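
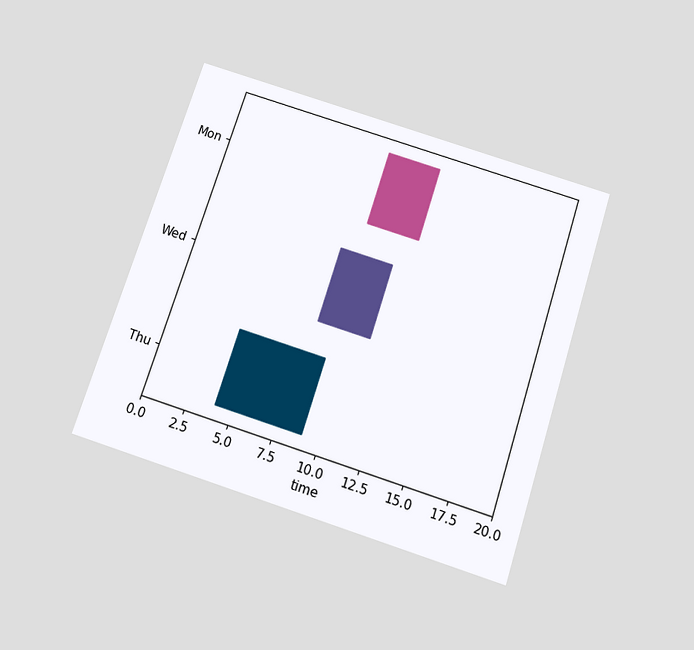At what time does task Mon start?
The chart is tilted about 18° clockwise and viewed slightly from below. The Mon bar begins at t=9.

9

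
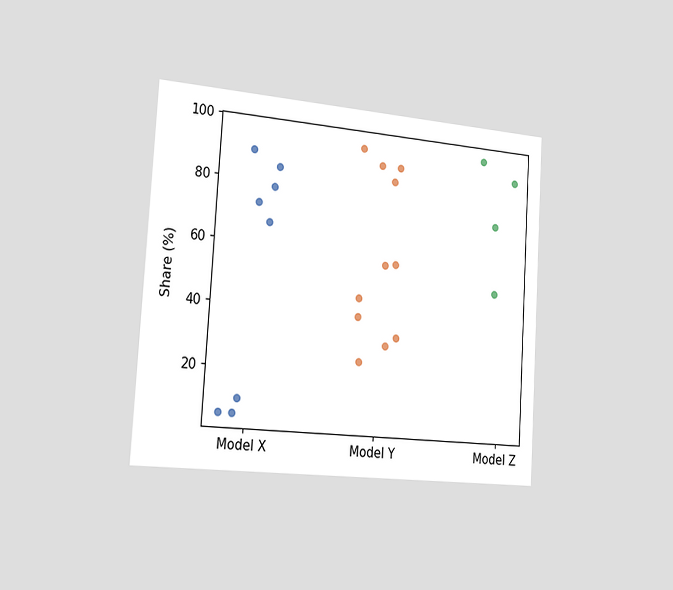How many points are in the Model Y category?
11

The chart is tilted about 4° clockwise and viewed slightly from the left. Counting the markers in the Model Y column gives 11.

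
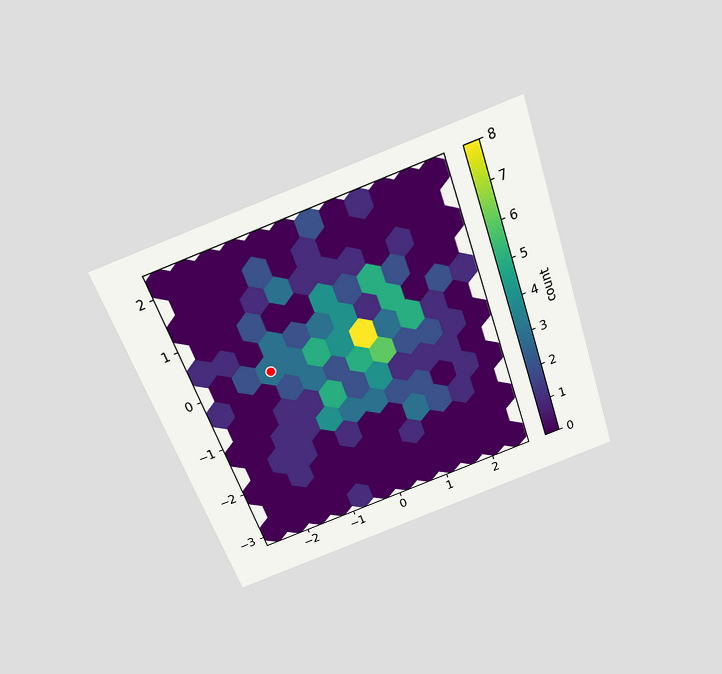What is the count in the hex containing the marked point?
The chart is tilted about 19° counter-clockwise and viewed slightly from above. The marked hex reads 3 on the colorbar.

3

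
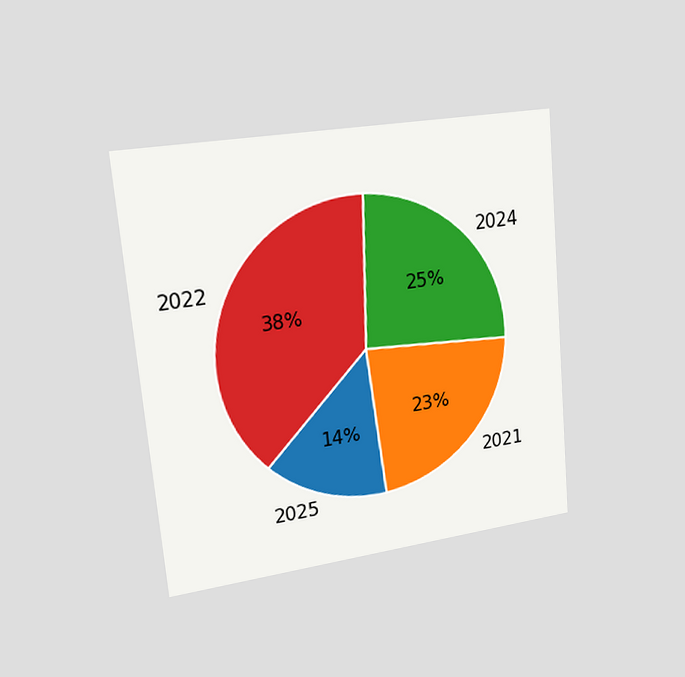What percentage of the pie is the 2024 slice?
The chart is tilted about 5° counter-clockwise and viewed slightly from the left. The 2024 slice takes up 25% of the pie.

25%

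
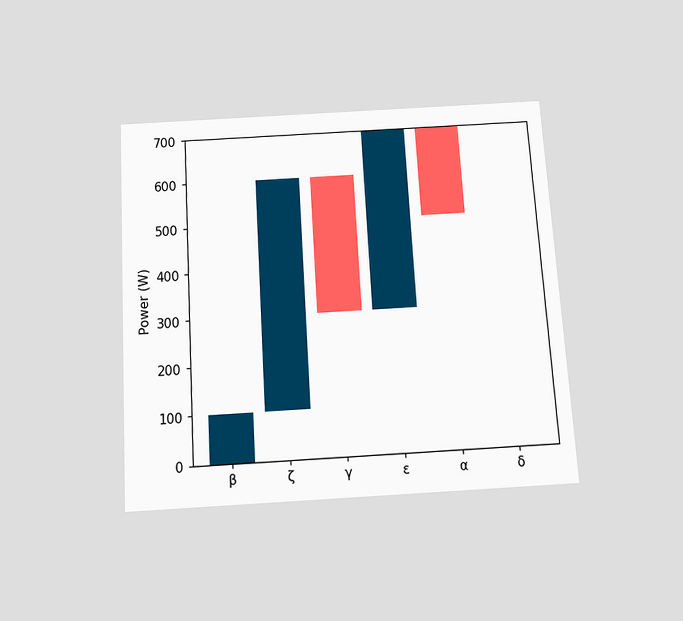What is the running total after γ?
The chart is tilted about 3° counter-clockwise and viewed slightly from below. After γ the running total reaches 300W.

300W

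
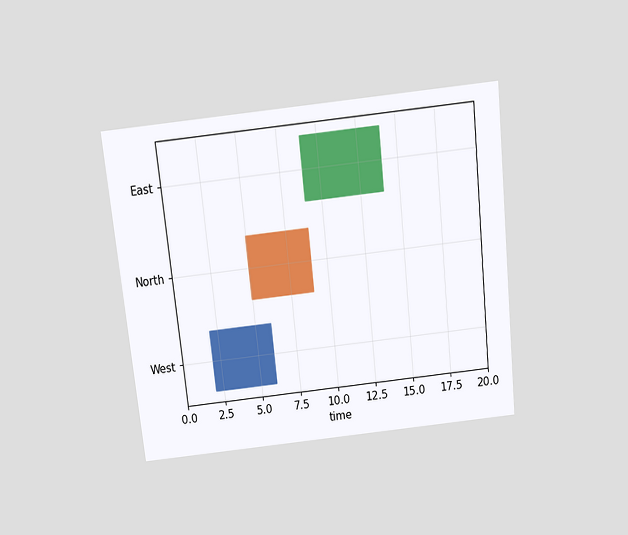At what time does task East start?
9

The chart is tilted about 6° counter-clockwise and viewed slightly from above. The East bar begins at t=9.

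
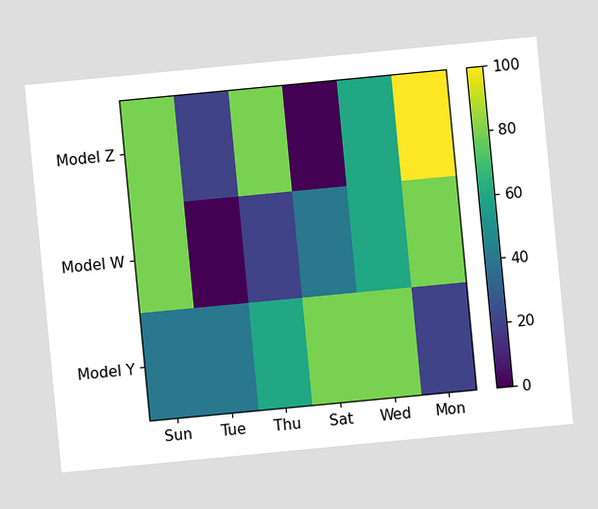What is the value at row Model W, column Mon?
The chart is tilted about 5° counter-clockwise. Matching cell (Model W, Mon) against the colorbar gives 80.

80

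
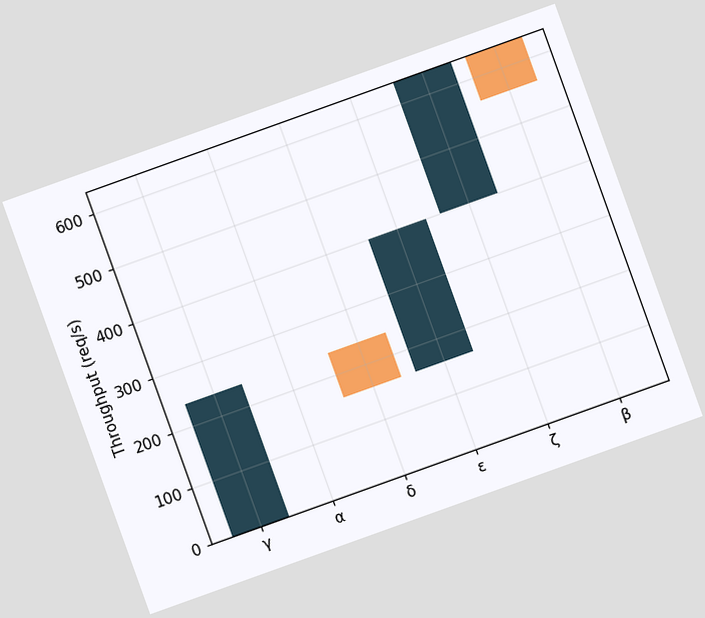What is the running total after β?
The chart is tilted about 20° counter-clockwise. After β the running total reaches 560req/s.

560req/s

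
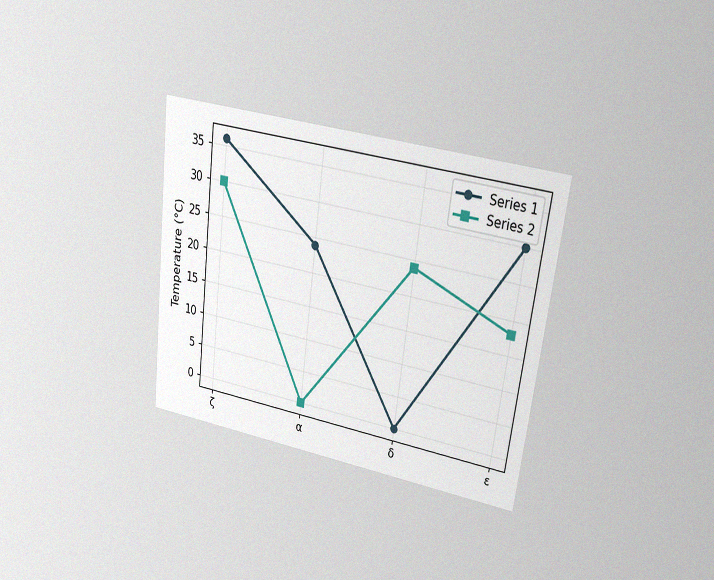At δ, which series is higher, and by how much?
Series 2, by 24°C

The chart is tilted about 7° clockwise and viewed at a slight angle, with some photo noise. At δ, Series 2 sits above the other line by 24°C.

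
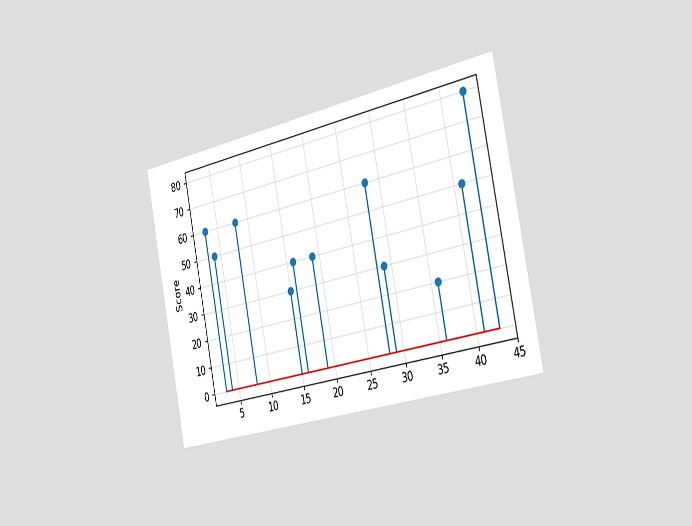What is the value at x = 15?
30

The chart is tilted about 11° counter-clockwise and viewed slightly from the right. The stem at x=15 reaches 30.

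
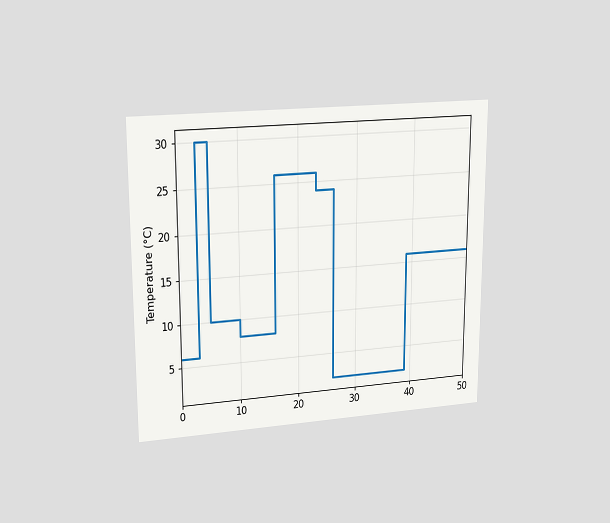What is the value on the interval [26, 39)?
2°C

The chart is viewed at a slight angle. On [26, 39) the step sits at 2°C.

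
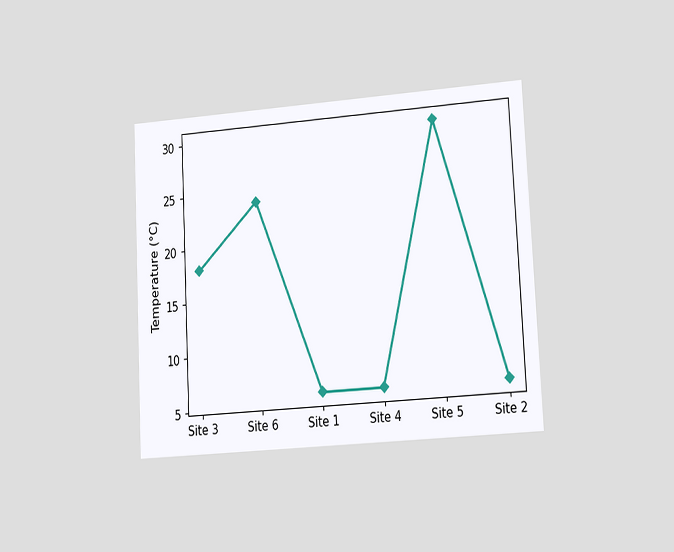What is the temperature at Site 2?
The chart is tilted about 3° counter-clockwise and viewed slightly from the right. At Site 2, the line is at 6°C.

6°C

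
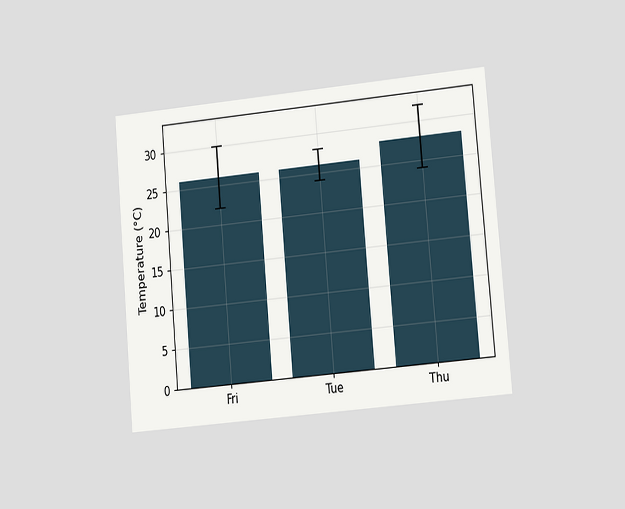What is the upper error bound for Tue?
28°C

The chart is tilted about 5° counter-clockwise and viewed slightly from the right. The Tue bar's upper whisker reaches 28°C.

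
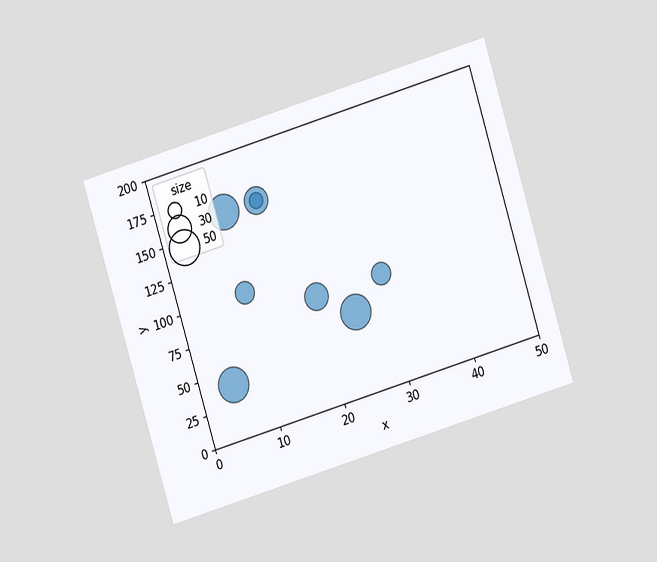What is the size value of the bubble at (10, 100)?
The chart is tilted about 17° counter-clockwise and viewed at a slight angle. Matching the bubble at (10, 100) against the size legend gives 20.

20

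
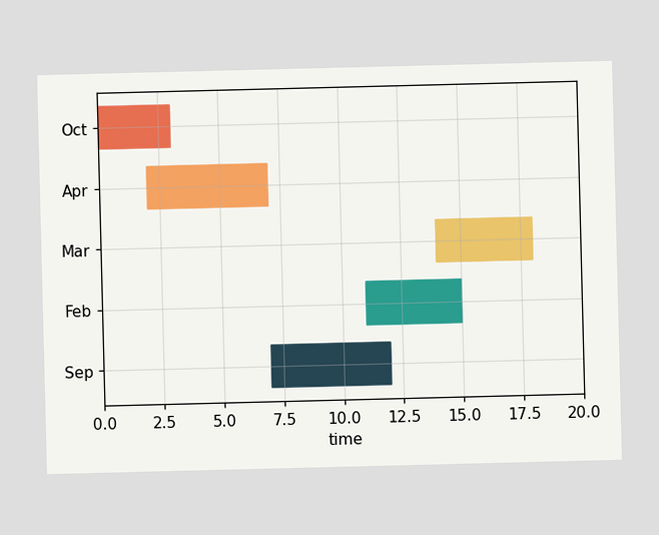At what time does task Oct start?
The Oct bar begins at t=0.

0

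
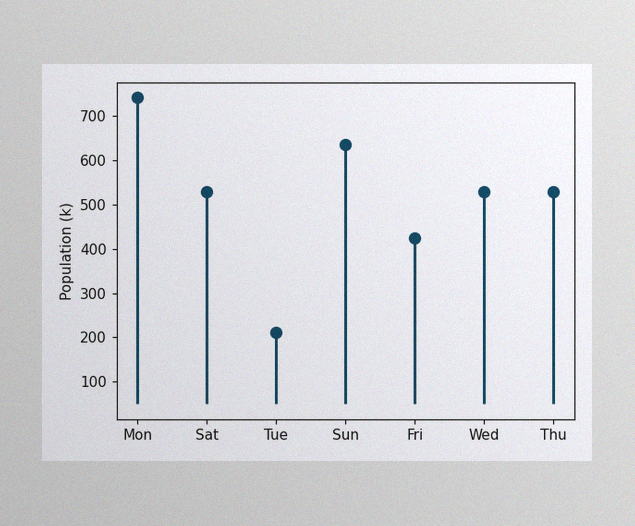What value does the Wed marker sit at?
The image has some photo noise and uneven lighting. The Wed marker sits at 530k.

530k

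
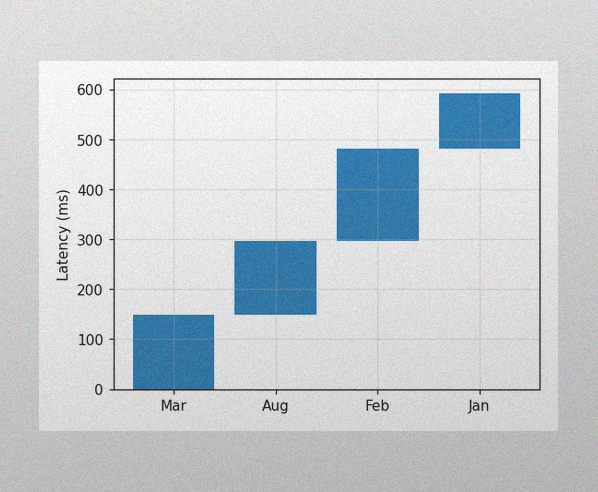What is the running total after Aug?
296ms

The image has some photo noise and uneven lighting. After Aug the running total reaches 296ms.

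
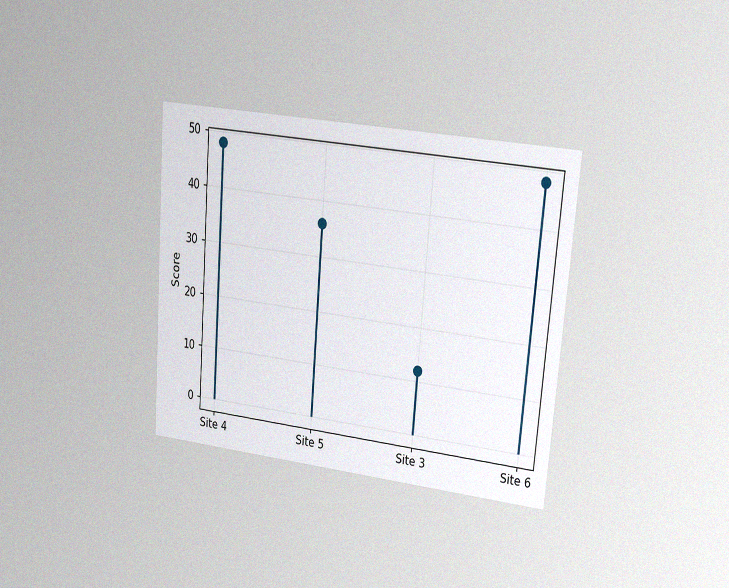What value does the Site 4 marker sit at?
The chart is tilted about 5° clockwise and viewed at a slight angle, with some photo noise. The Site 4 marker sits at 48.

48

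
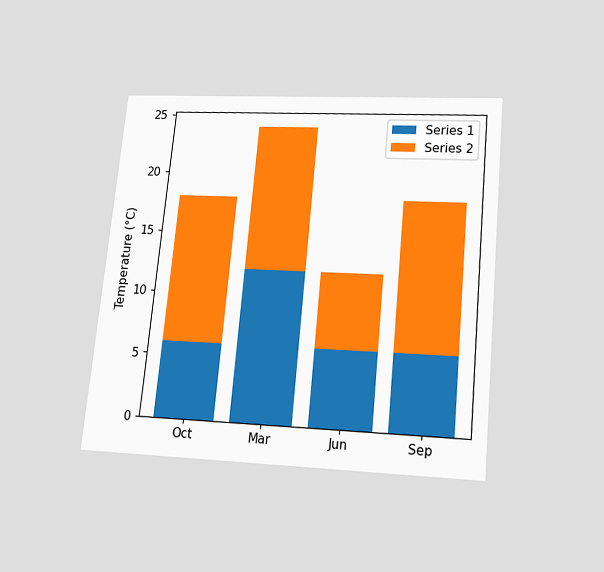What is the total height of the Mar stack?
24°C

The chart is tilted about 5° clockwise and viewed slightly from below. The Mar stack's top reaches 24°C on the y-axis.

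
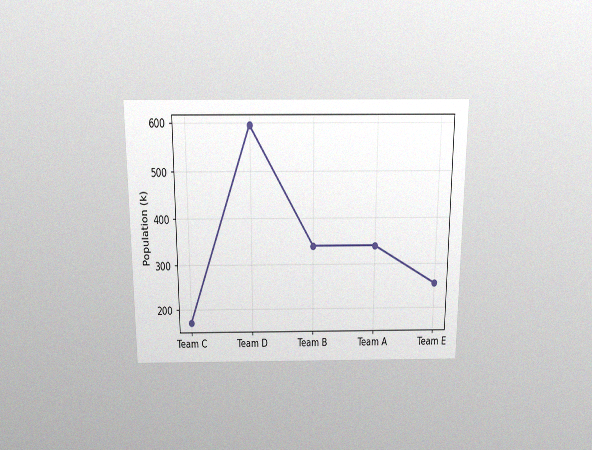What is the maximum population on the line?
The chart is viewed slightly from above, with some photo noise. The highest point is at Team D, and reading across to the y-axis gives 595k.

595k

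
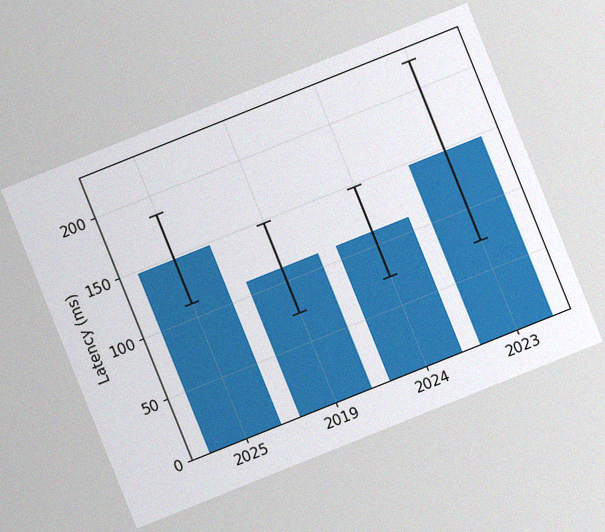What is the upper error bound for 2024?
The chart is tilted about 22° counter-clockwise, with some photo noise. The 2024 bar's upper whisker reaches 148ms.

148ms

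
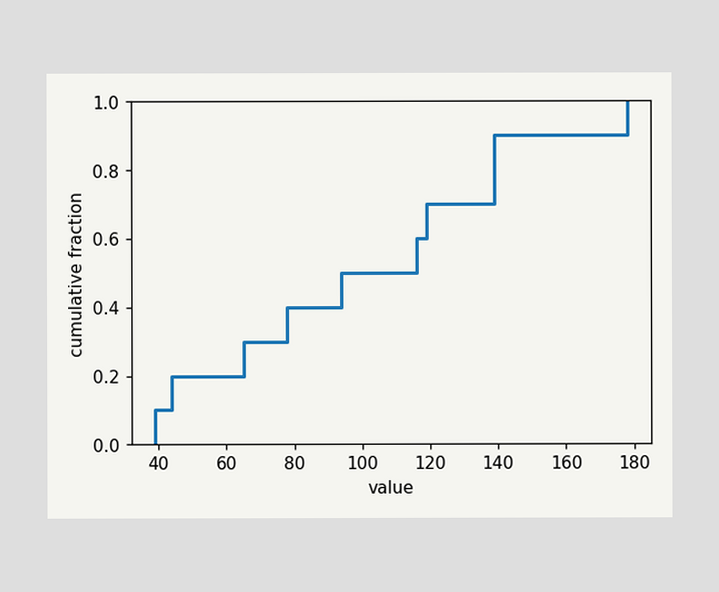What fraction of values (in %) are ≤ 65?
30%

At x=65 the ECDF step is at 30%.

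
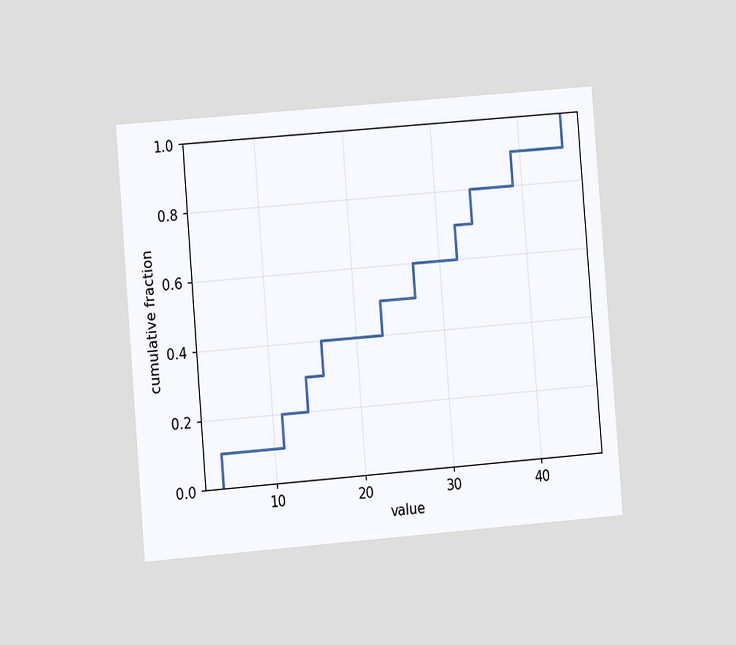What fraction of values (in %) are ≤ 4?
The chart is tilted about 5° counter-clockwise and viewed at a slight angle. At x=4 the ECDF step is at 10%.

10%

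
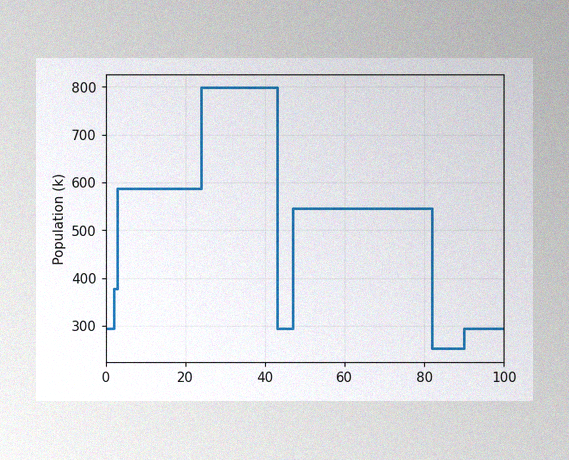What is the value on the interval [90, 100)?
The image has some photo noise and uneven lighting. On [90, 100) the step sits at 294k.

294k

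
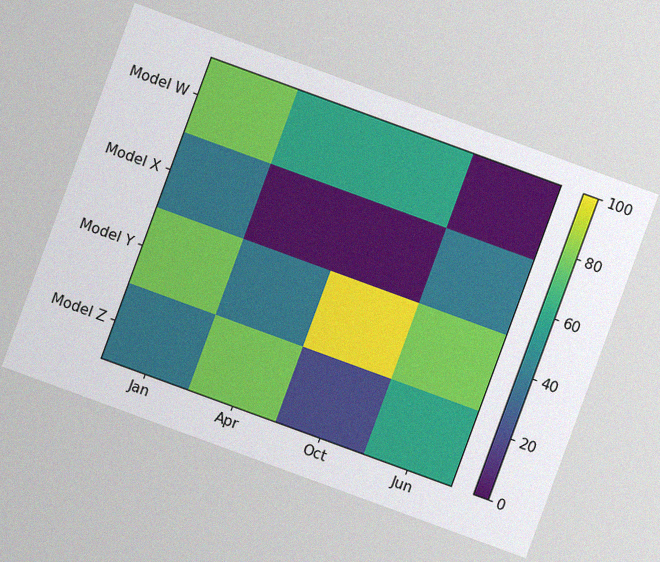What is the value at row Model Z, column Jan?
40

The chart is tilted about 20° clockwise, with some photo noise. Matching cell (Model Z, Jan) against the colorbar gives 40.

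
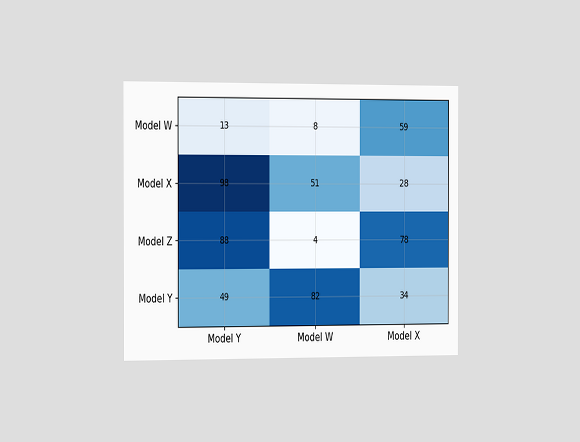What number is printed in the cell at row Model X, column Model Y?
The chart is viewed slightly from the left. The (Model X, Model Y) cell reads 98.

98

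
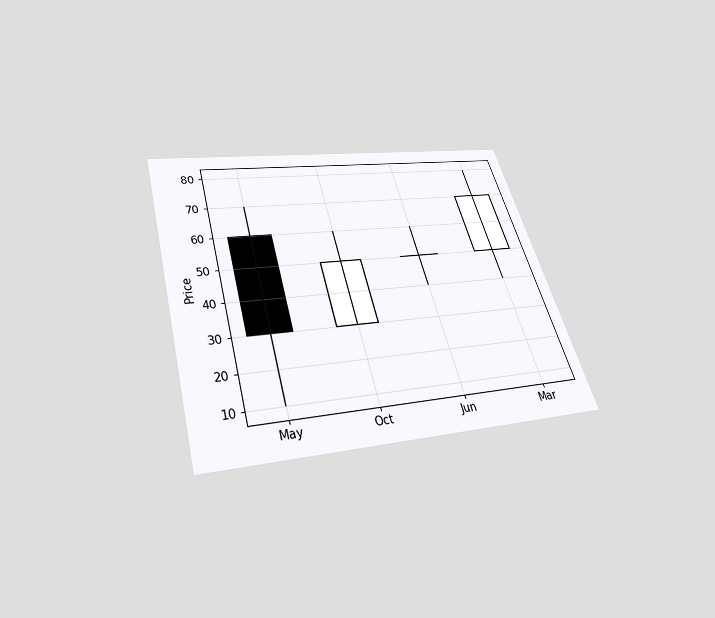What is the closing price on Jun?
50

The chart is tilted about 16° counter-clockwise and viewed slightly from below. The Jun candle closes at 50.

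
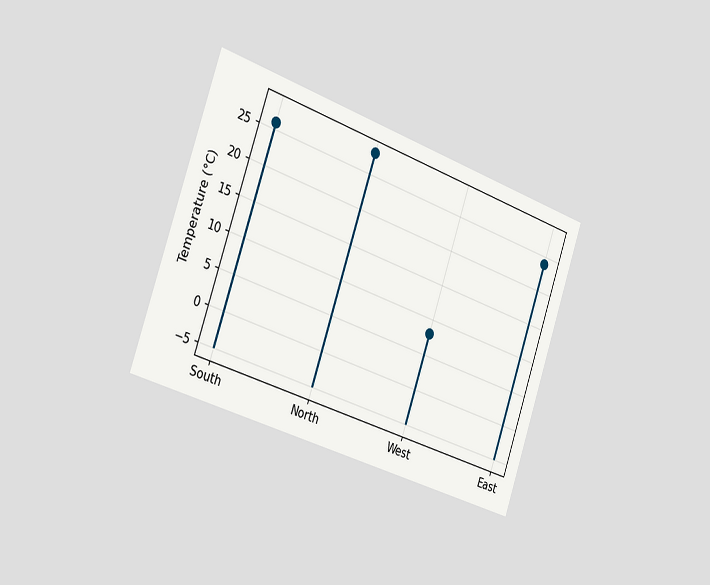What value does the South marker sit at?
26°C

The chart is tilted about 19° clockwise and viewed slightly from the left. The South marker sits at 26°C.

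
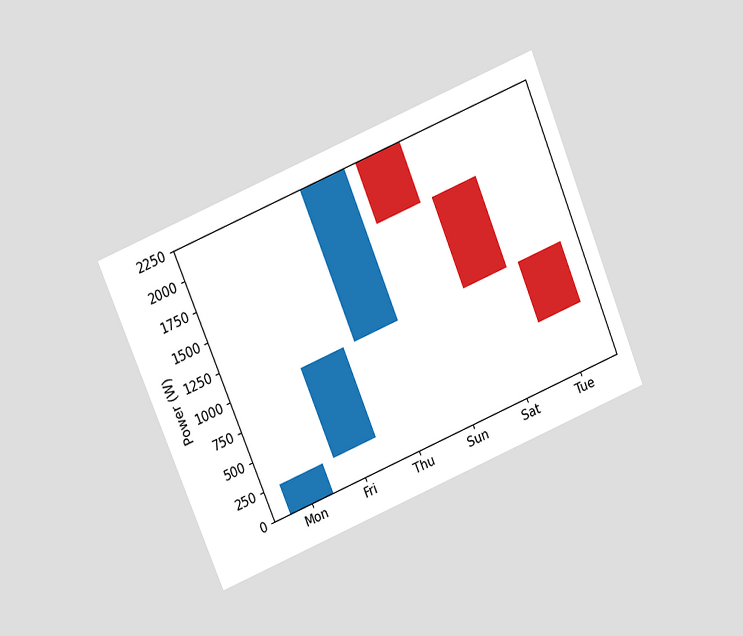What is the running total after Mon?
250W

The chart is tilted about 23° counter-clockwise and viewed at a slight angle. After Mon the running total reaches 250W.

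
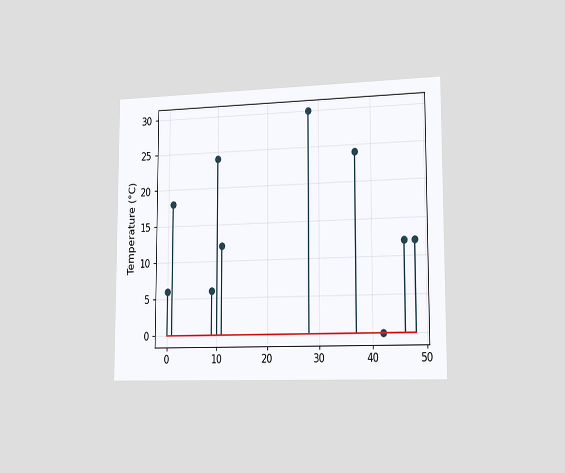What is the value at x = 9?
6°C

The chart is viewed slightly from the right. The stem at x=9 reaches 6°C.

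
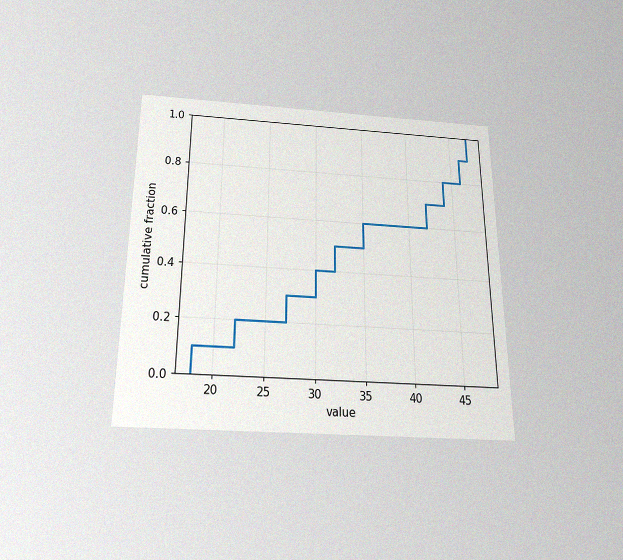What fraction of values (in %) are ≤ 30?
The chart is viewed slightly from below, with some photo noise. At x=30 the ECDF step is at 40%.

40%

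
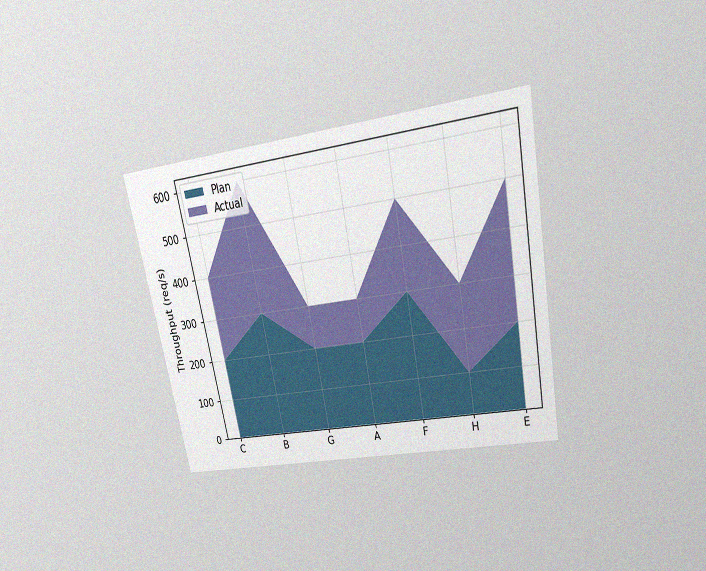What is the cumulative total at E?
500req/s

The chart is tilted about 11° counter-clockwise and viewed slightly from above, with some photo noise. The stacked total at E reaches 500req/s.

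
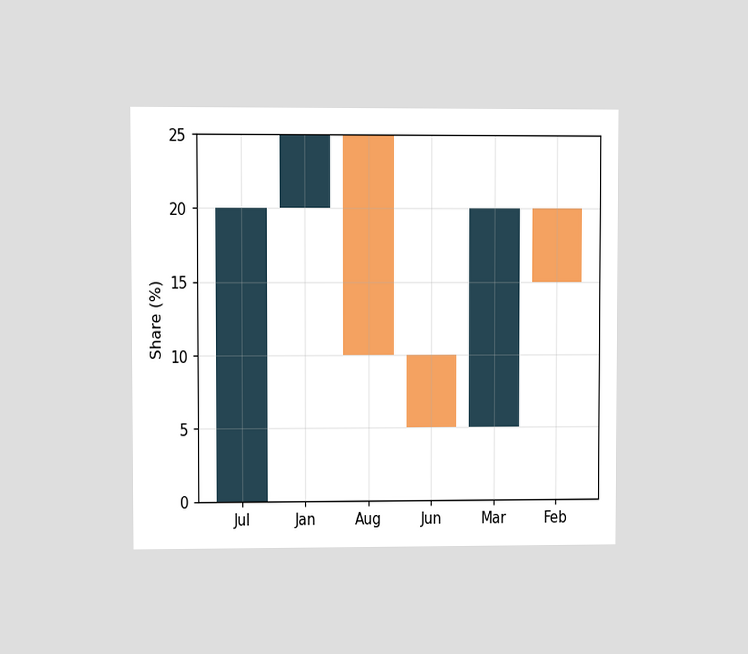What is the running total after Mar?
The chart is viewed at a slight angle. After Mar the running total reaches 20%.

20%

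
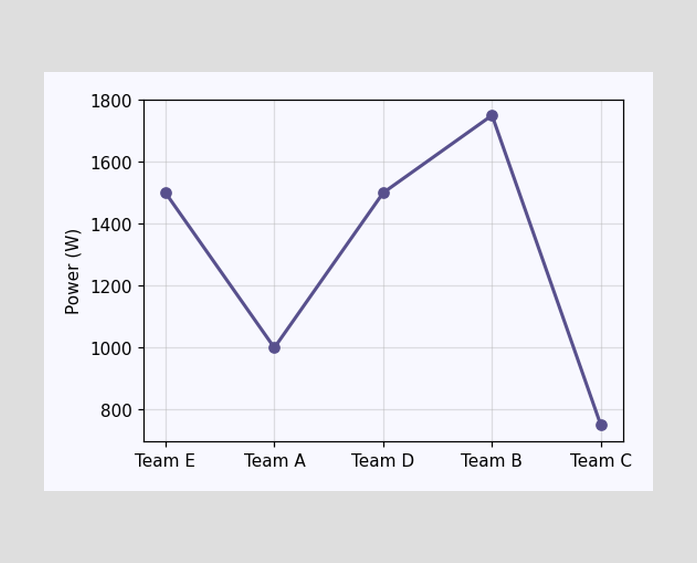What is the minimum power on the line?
The lowest point is at Team C, and reading across to the y-axis gives 750W.

750W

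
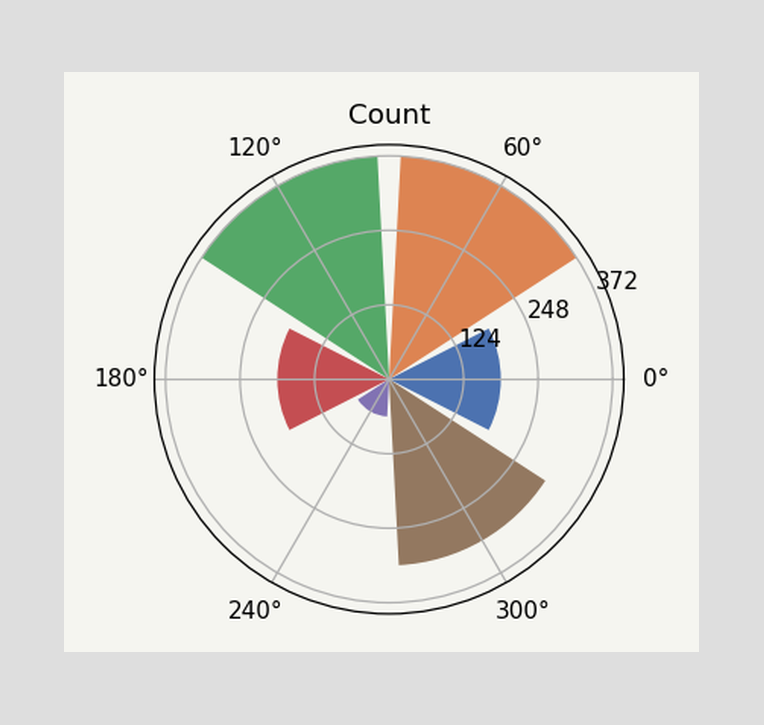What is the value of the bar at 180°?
The bar at 180° reaches 186 on the radial axis.

186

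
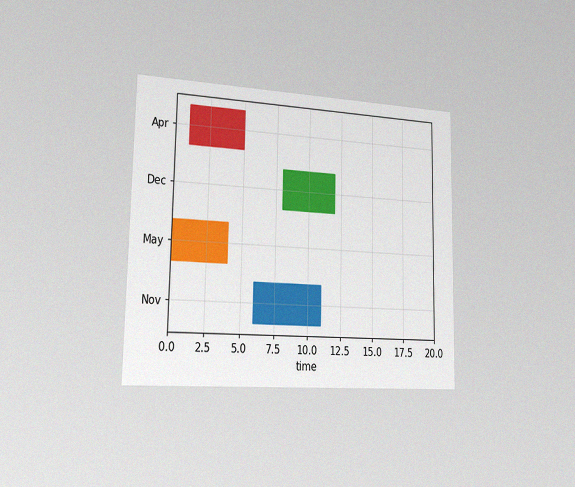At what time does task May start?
The chart is viewed slightly from the left, with some photo noise. The May bar begins at t=0.

0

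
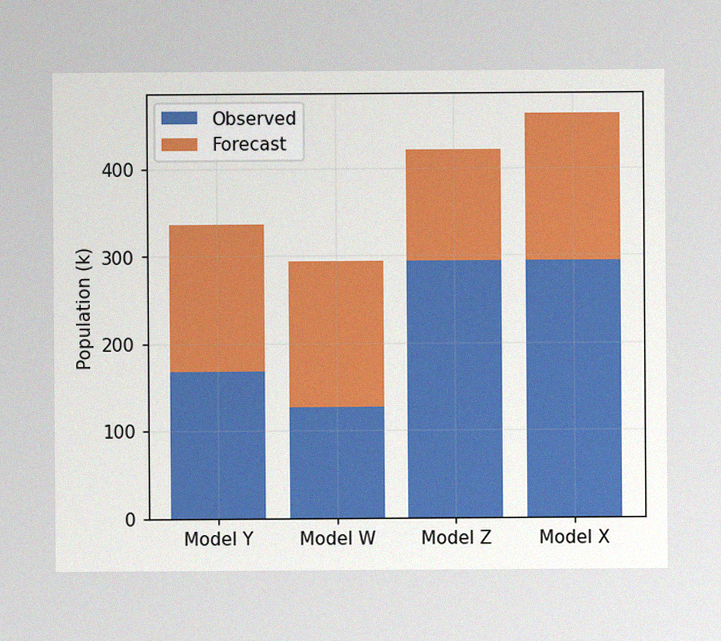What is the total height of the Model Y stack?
The image has some photo noise and uneven lighting. The Model Y stack's top reaches 336k on the y-axis.

336k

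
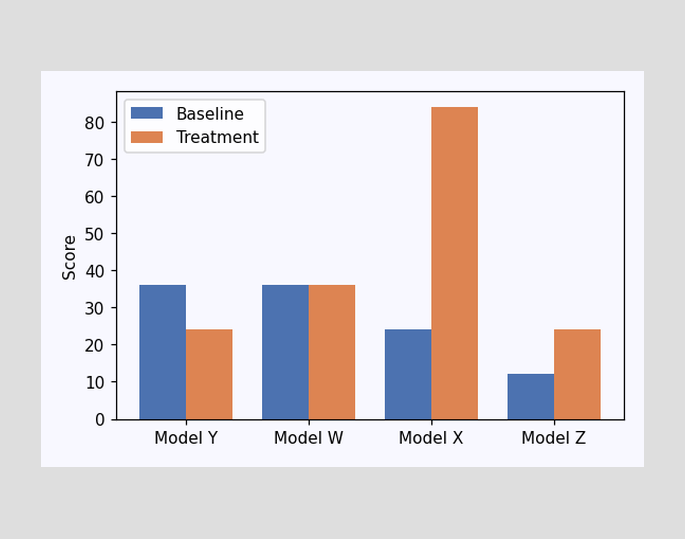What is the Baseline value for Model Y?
The Baseline bar at Model Y reaches 36 on the y-axis.

36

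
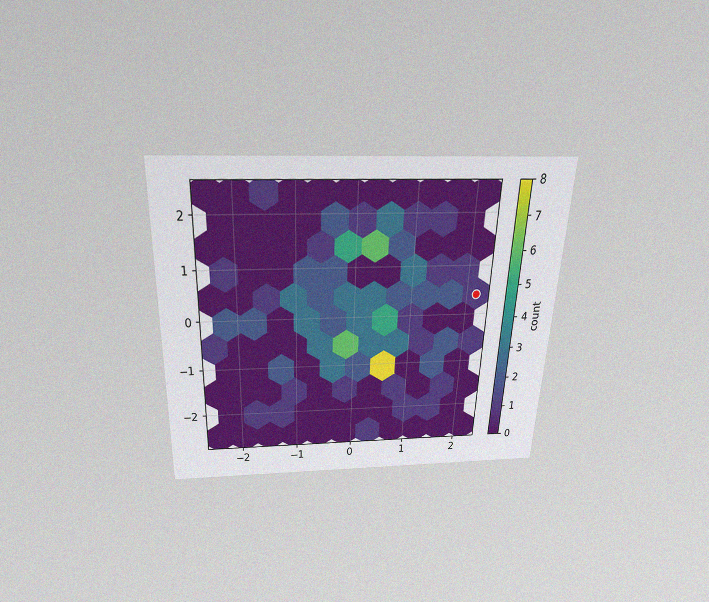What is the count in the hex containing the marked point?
1

The chart is tilted about 2° clockwise and viewed slightly from above, with some photo noise. The marked hex reads 1 on the colorbar.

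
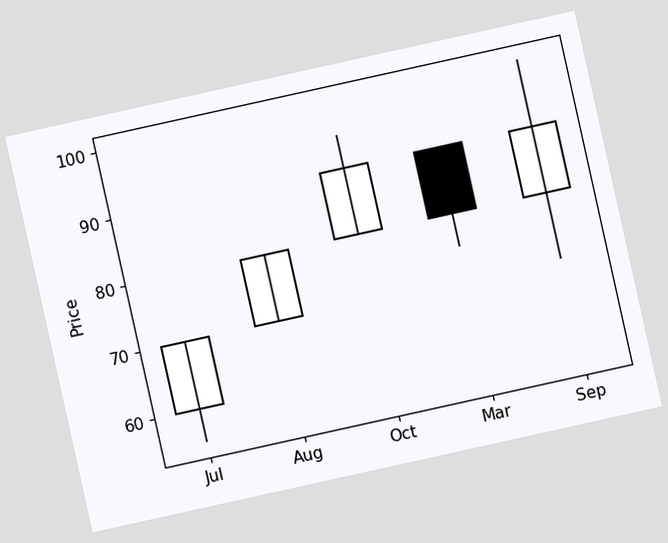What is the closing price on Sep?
The chart is tilted about 12° counter-clockwise. The Sep candle closes at 90.

90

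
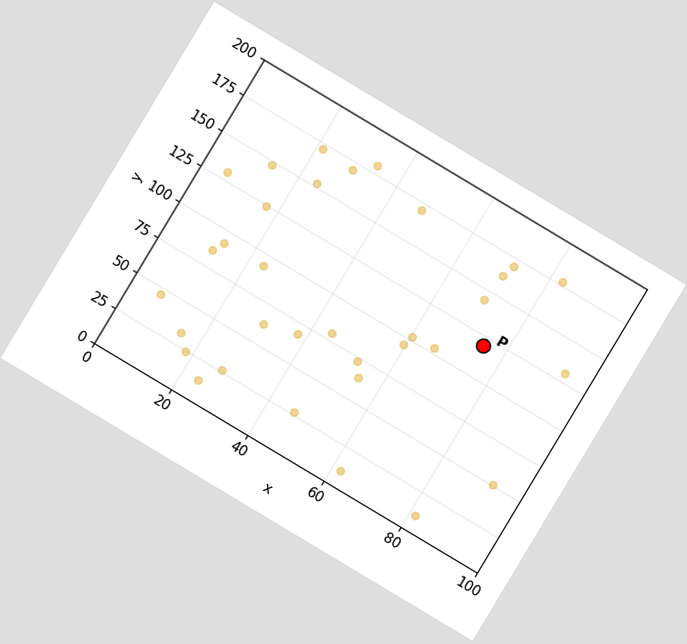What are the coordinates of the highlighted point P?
(75, 120)

The chart is tilted about 31° clockwise. Following the gridlines from P to each axis, P sits at (75, 120).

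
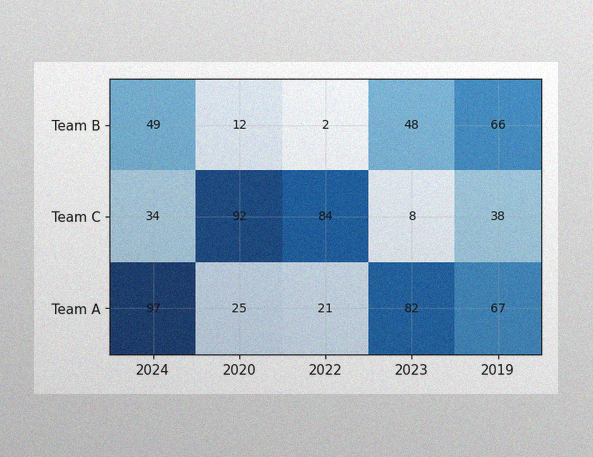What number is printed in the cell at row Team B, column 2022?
The image has some photo noise and uneven lighting. The (Team B, 2022) cell reads 2.

2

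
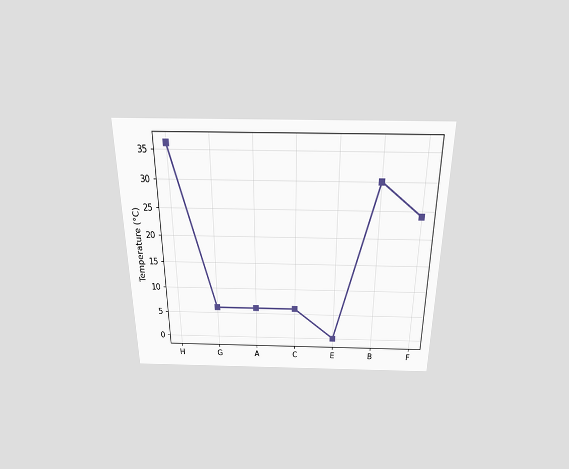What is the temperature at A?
The chart is viewed slightly from above. At A, the line is at 6°C.

6°C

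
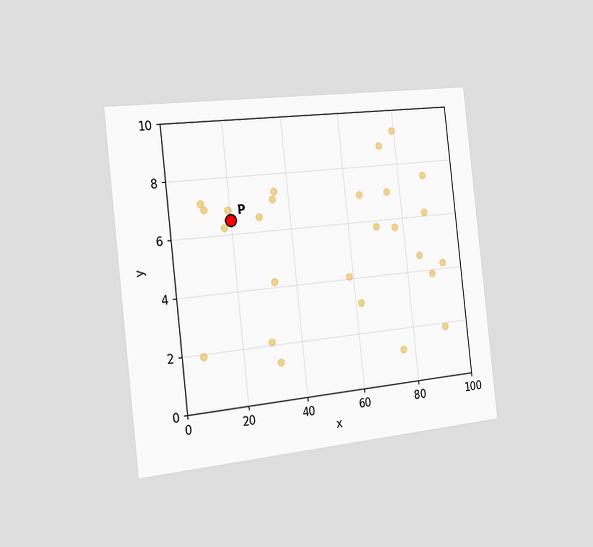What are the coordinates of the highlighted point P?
The chart is tilted about 6° counter-clockwise and viewed slightly from the left. Following the gridlines from P to each axis, P sits at (20, 6.5).

(20, 6.5)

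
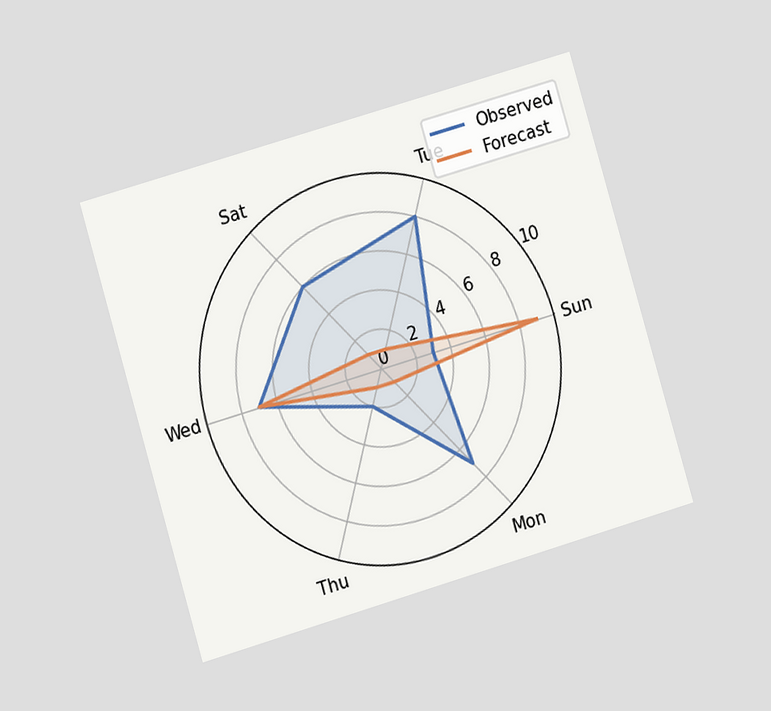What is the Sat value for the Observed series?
The chart is tilted about 16° counter-clockwise and viewed at a slight angle. On the Sat axis, Observed reaches 6.

6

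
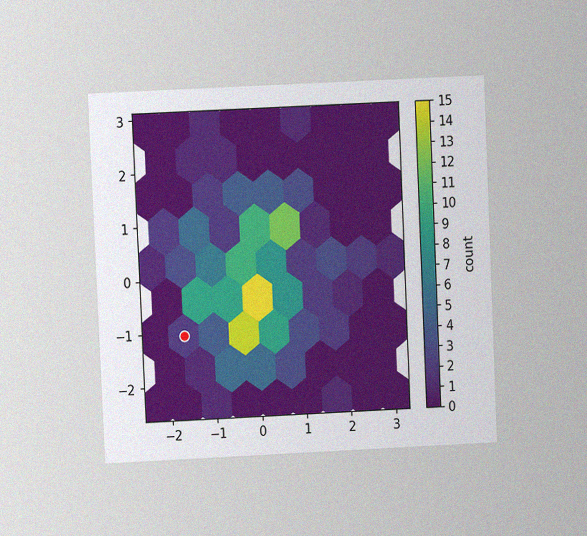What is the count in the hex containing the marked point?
The chart is tilted about 3° counter-clockwise and viewed at a slight angle, with some photo noise. The marked hex reads 2 on the colorbar.

2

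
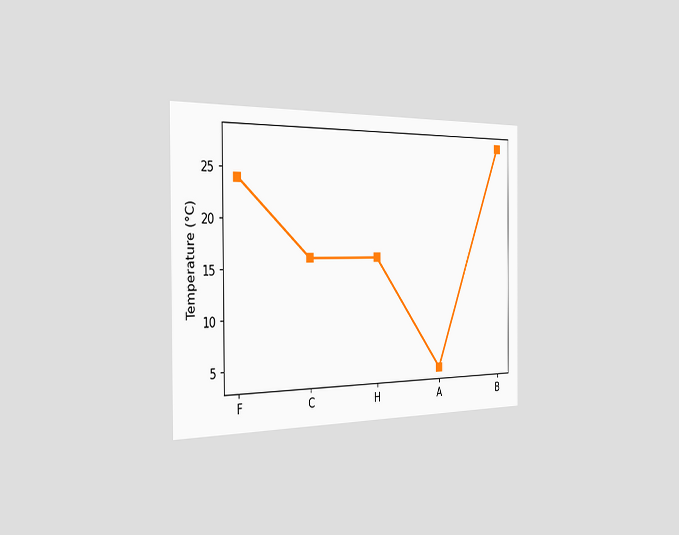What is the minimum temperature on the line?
The chart is viewed slightly from the left. The lowest point is at A, and reading across to the y-axis gives 4°C.

4°C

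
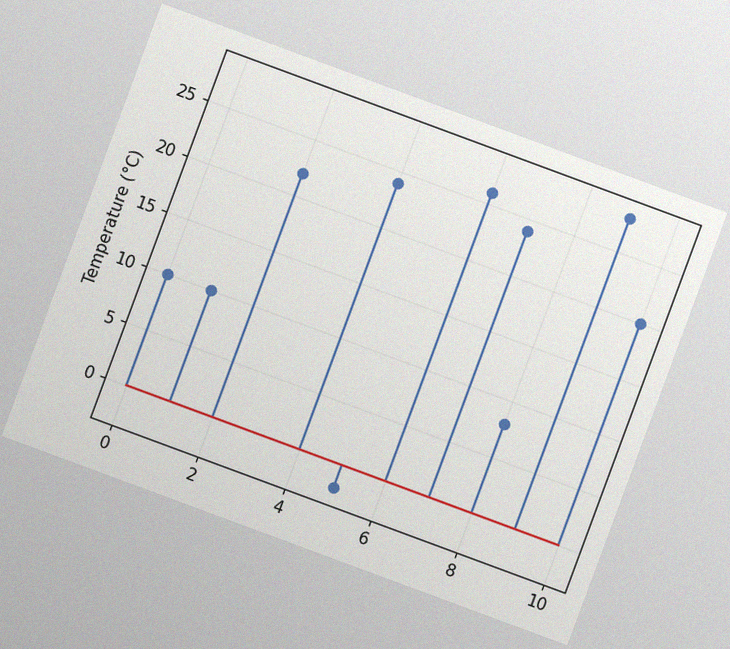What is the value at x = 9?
The chart is tilted about 20° clockwise, with some photo noise. The stem at x=9 reaches 28°C.

28°C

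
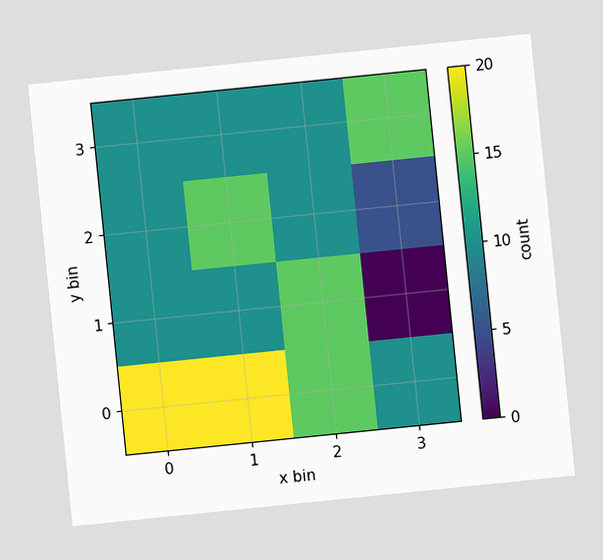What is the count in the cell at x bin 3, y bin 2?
The chart is tilted about 6° counter-clockwise. Matching the cell (3, 2) against the colorbar gives 5.

5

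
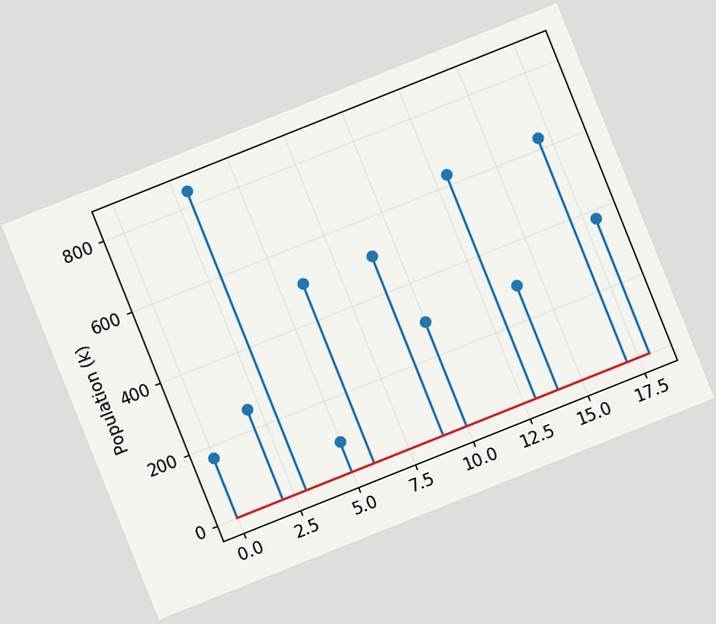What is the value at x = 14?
294k

The chart is tilted about 22° counter-clockwise. The stem at x=14 reaches 294k.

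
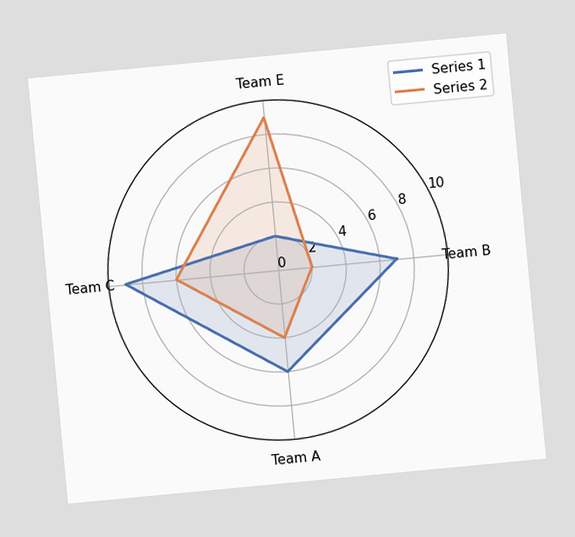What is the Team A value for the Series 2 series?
The chart is tilted about 5° counter-clockwise. On the Team A axis, Series 2 reaches 4.

4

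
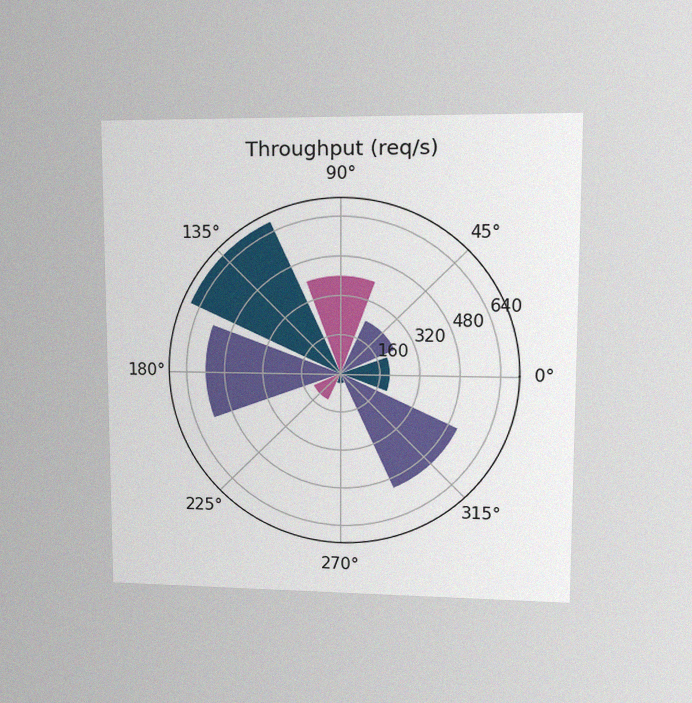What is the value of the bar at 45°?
240req/s

The chart is viewed at a slight angle, with some photo noise. The bar at 45° reaches 240req/s on the radial axis.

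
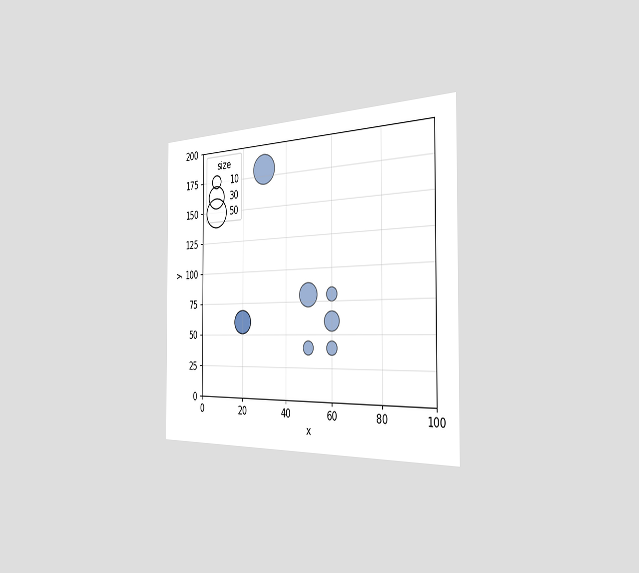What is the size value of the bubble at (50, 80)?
The chart is viewed slightly from the right. Matching the bubble at (50, 80) against the size legend gives 30.

30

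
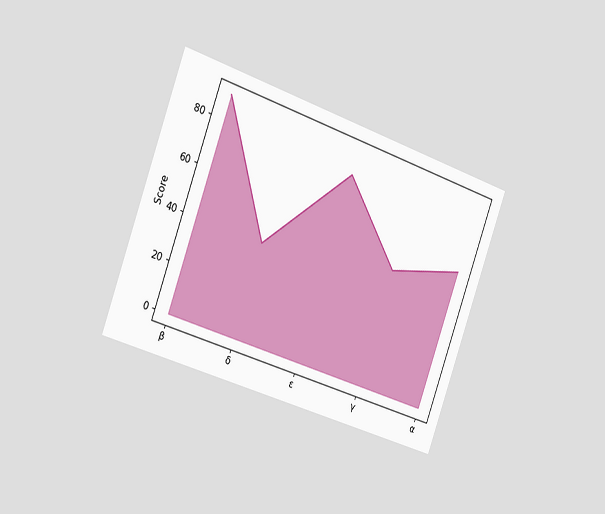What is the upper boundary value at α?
60

The chart is tilted about 20° clockwise and viewed slightly from the left. At α the upper boundary is at 60.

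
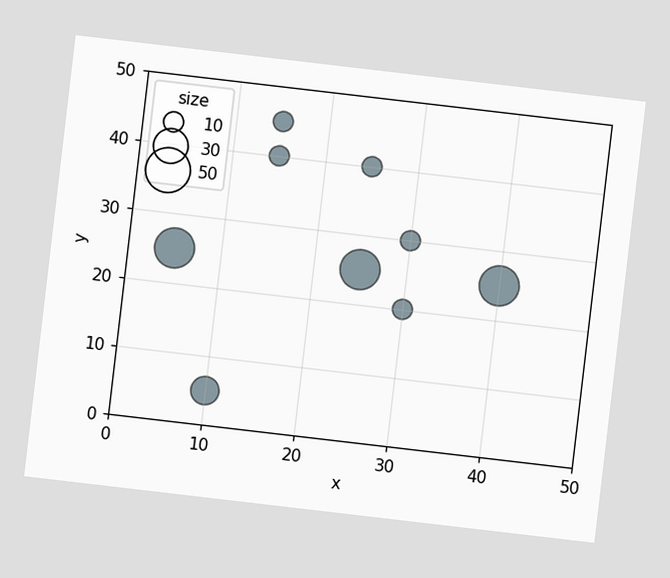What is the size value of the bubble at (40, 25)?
The chart is tilted about 7° clockwise. Matching the bubble at (40, 25) against the size legend gives 40.

40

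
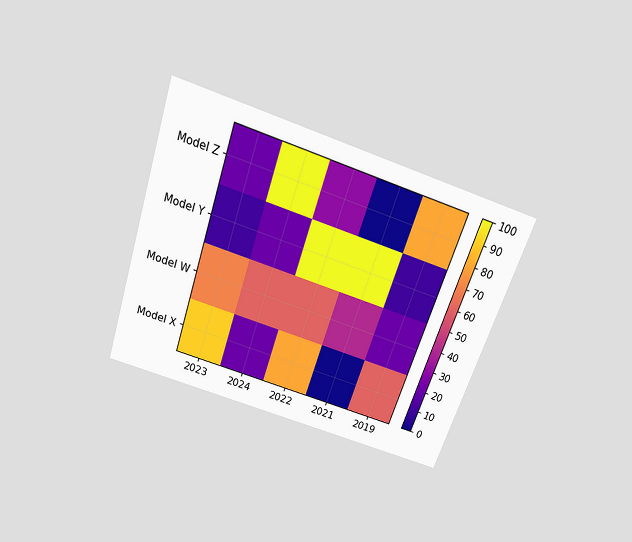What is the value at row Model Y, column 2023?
10

The chart is tilted about 19° clockwise and viewed slightly from above. Matching cell (Model Y, 2023) against the colorbar gives 10.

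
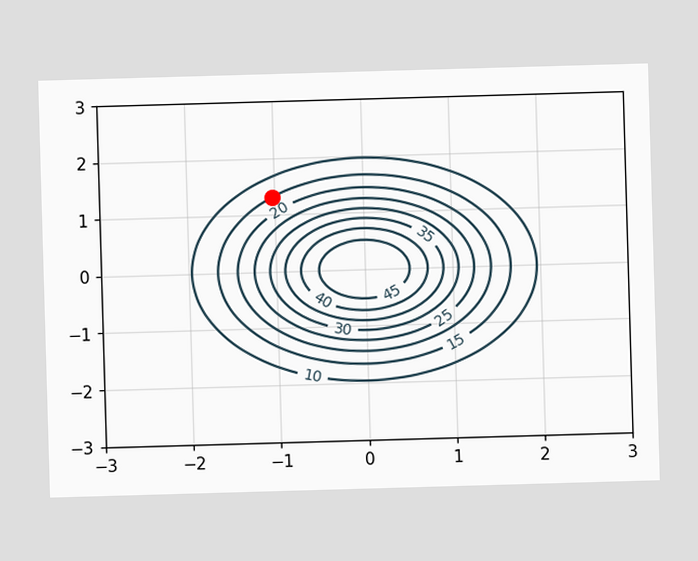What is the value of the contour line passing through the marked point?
The marked point sits on the contour labelled 15.

15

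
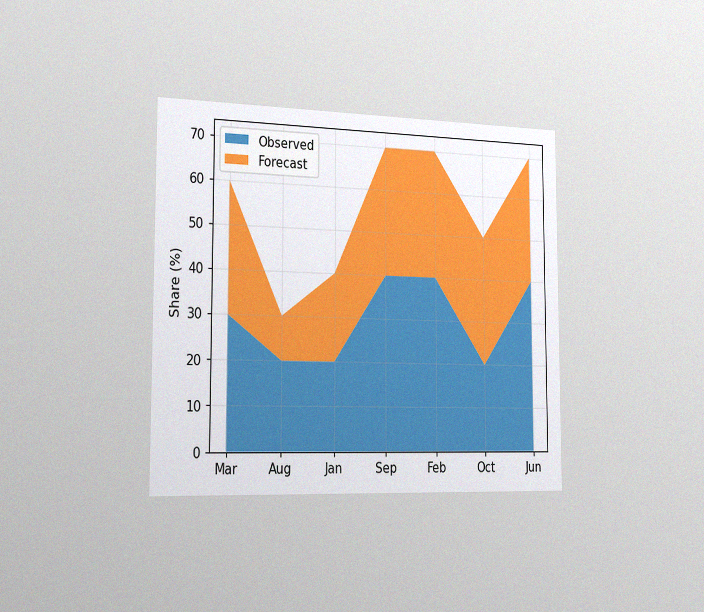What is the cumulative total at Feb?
The chart is viewed slightly from the left, with some photo noise. The stacked total at Feb reaches 70%.

70%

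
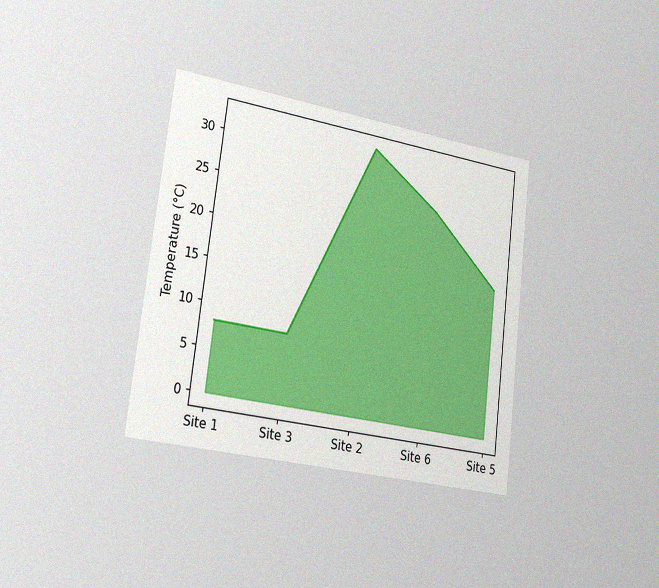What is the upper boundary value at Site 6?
The chart is tilted about 7° clockwise and viewed slightly from the left, with some photo noise. At Site 6 the upper boundary is at 26°C.

26°C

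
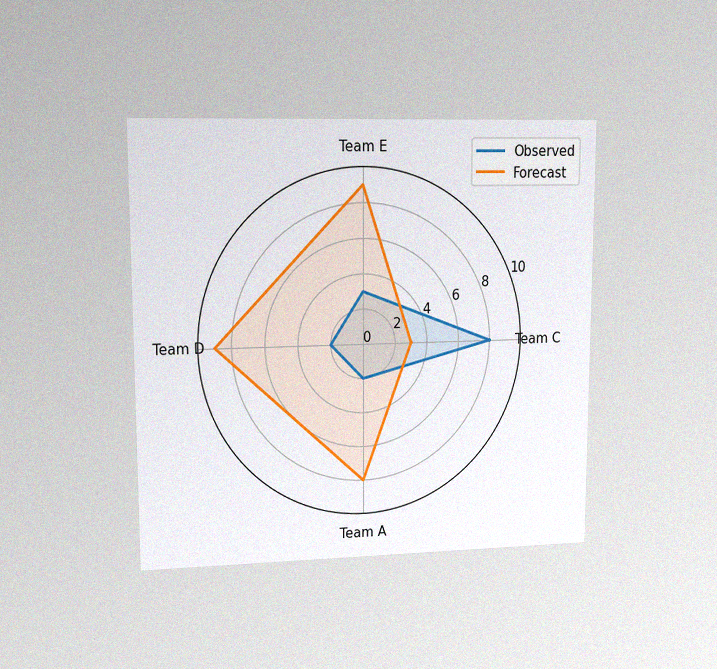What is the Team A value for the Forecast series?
The chart is viewed at a slight angle, with some photo noise. On the Team A axis, Forecast reaches 8.

8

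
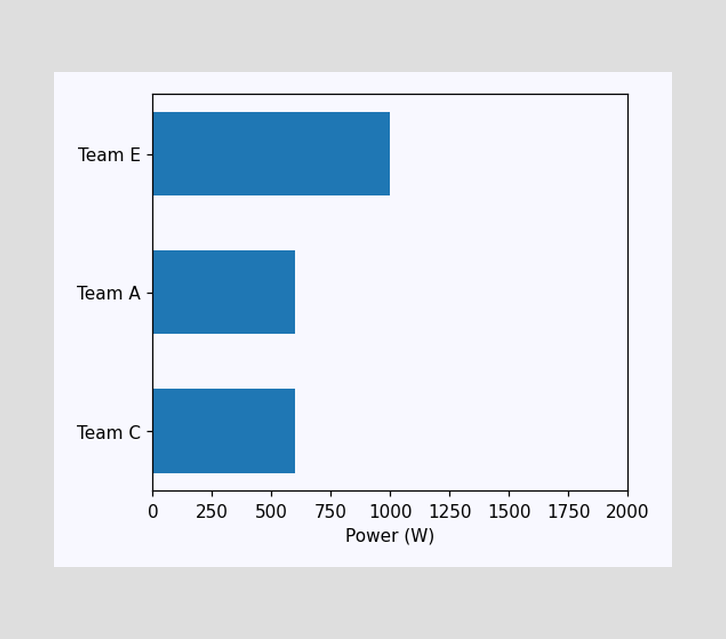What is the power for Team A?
Reading along the chart's x-axis, the Team A bar reaches 600W.

600W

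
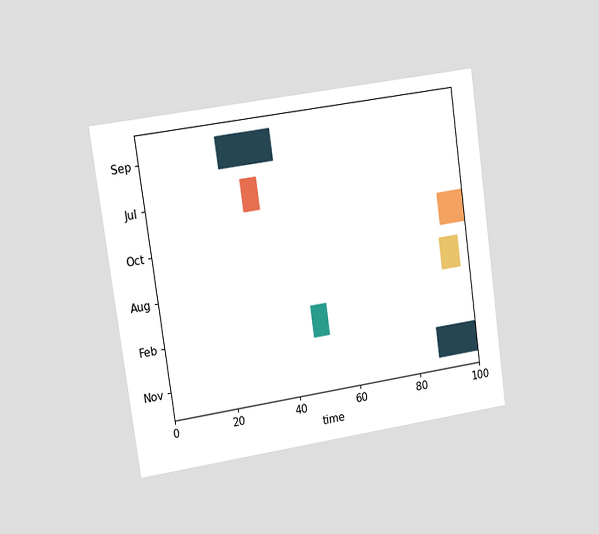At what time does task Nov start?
87

The chart is tilted about 8° counter-clockwise and viewed slightly from the left. The Nov bar begins at t=87.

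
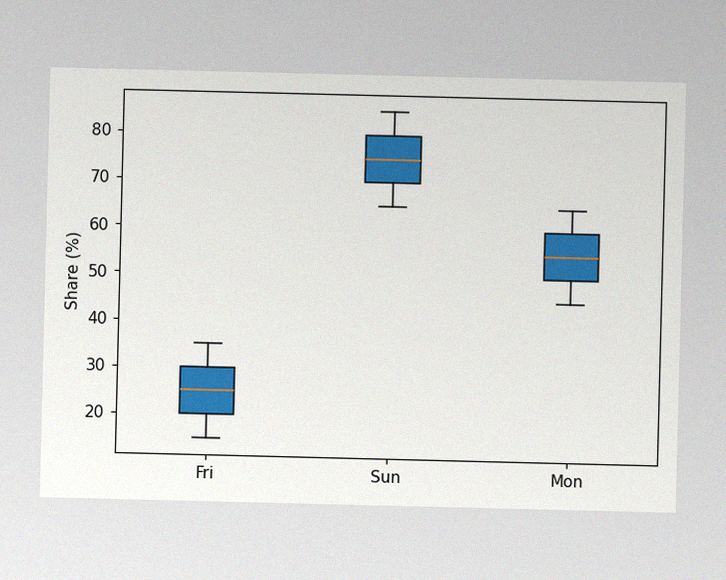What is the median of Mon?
The image has some photo noise and uneven lighting. The median line in the Mon box sits at 55%.

55%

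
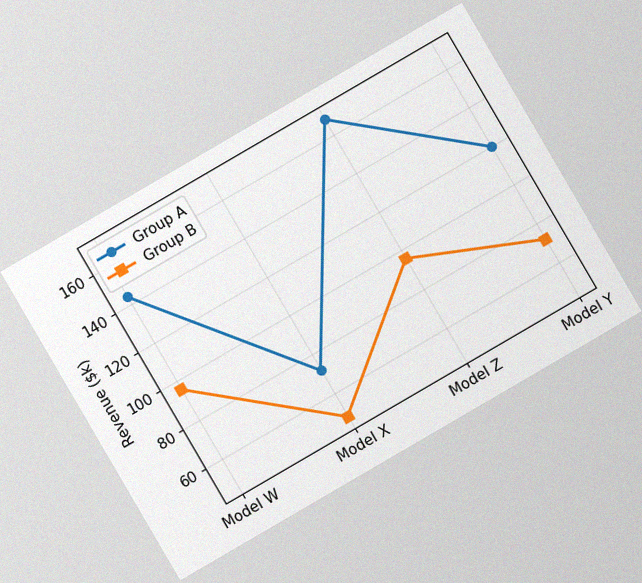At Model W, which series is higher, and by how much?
The chart is tilted about 30° counter-clockwise, with some photo noise. At Model W, Group A sits above the other line by $48k.

Group A, by $48k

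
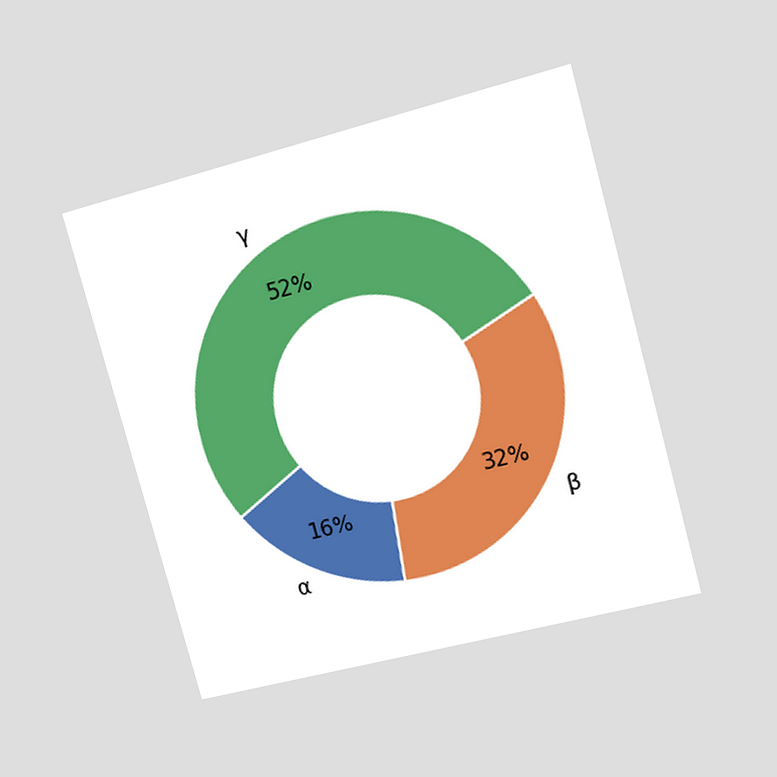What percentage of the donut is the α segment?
16%

The chart is tilted about 15° counter-clockwise and viewed at a slight angle. The α segment takes up 16% of the ring.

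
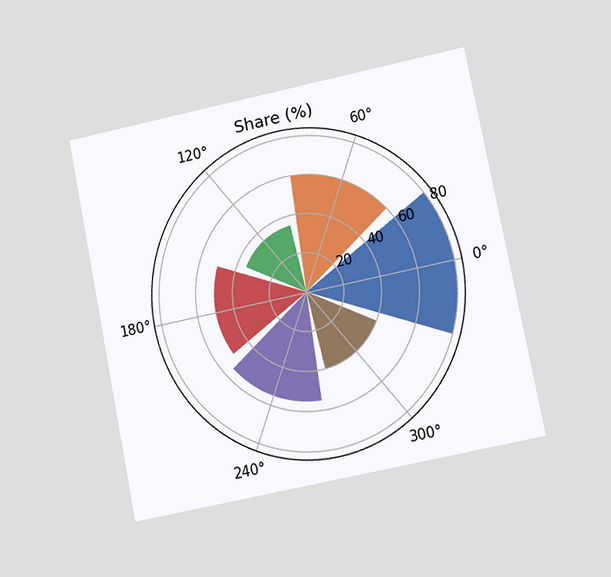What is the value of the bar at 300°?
The chart is tilted about 11° counter-clockwise and viewed at a slight angle. The bar at 300° reaches 40% on the radial axis.

40%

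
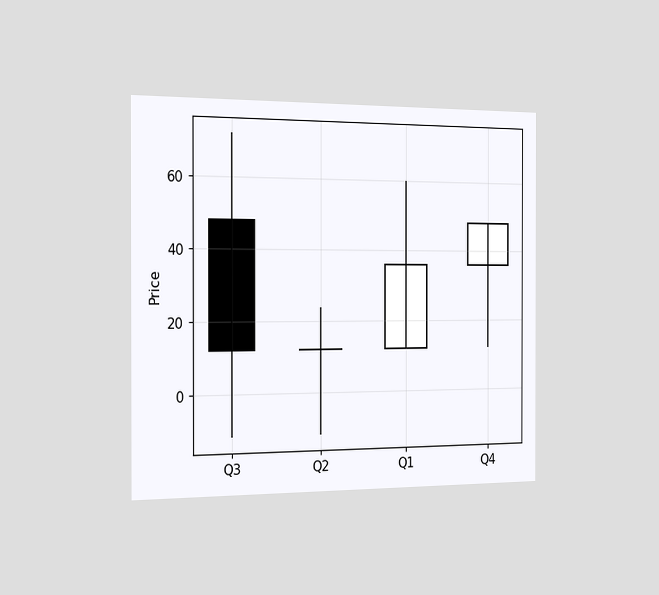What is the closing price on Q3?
12

The chart is viewed slightly from the left. The Q3 candle closes at 12.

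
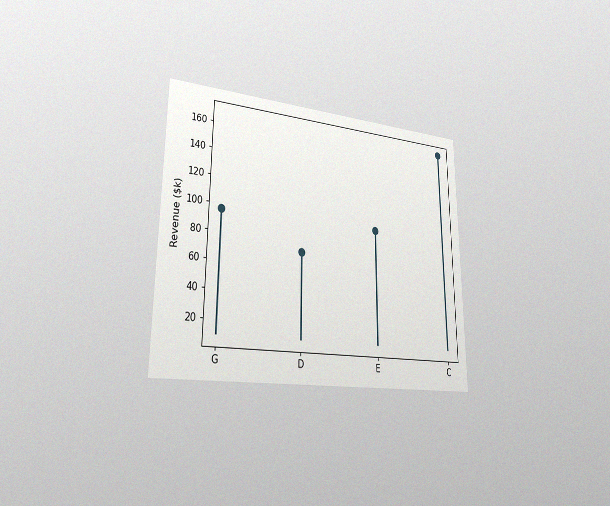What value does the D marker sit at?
The chart is viewed slightly from the left, with some photo noise. The D marker sits at $72k.

$72k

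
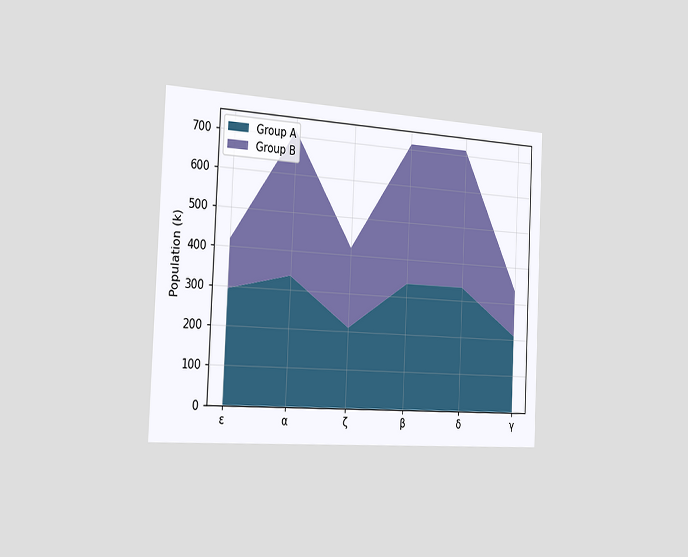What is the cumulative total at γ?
336k

The chart is tilted about 3° clockwise and viewed slightly from the left. The stacked total at γ reaches 336k.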